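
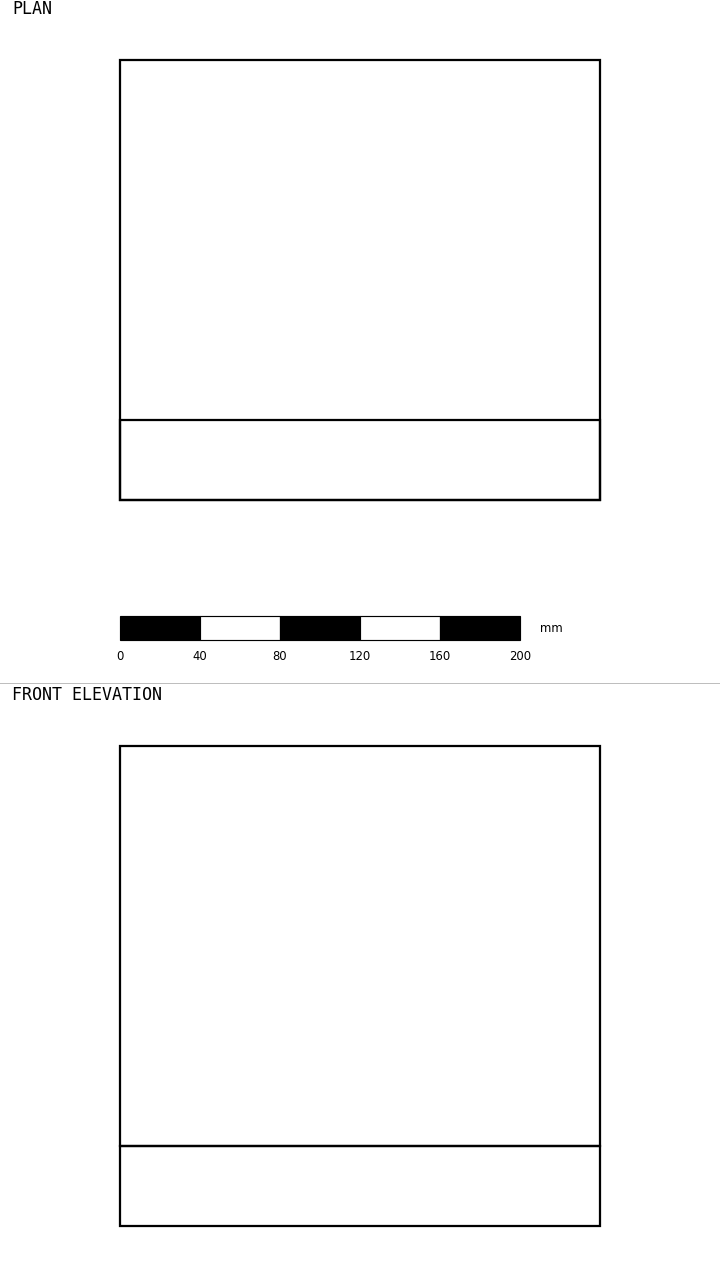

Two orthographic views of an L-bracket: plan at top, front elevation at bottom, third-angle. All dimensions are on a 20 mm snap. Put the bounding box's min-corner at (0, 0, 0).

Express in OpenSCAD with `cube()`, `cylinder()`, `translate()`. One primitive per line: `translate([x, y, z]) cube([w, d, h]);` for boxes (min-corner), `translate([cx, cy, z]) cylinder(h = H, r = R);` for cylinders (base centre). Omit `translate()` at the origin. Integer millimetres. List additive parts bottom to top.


cube([240, 220, 40]);
translate([0, 0, 40]) cube([240, 40, 200]);


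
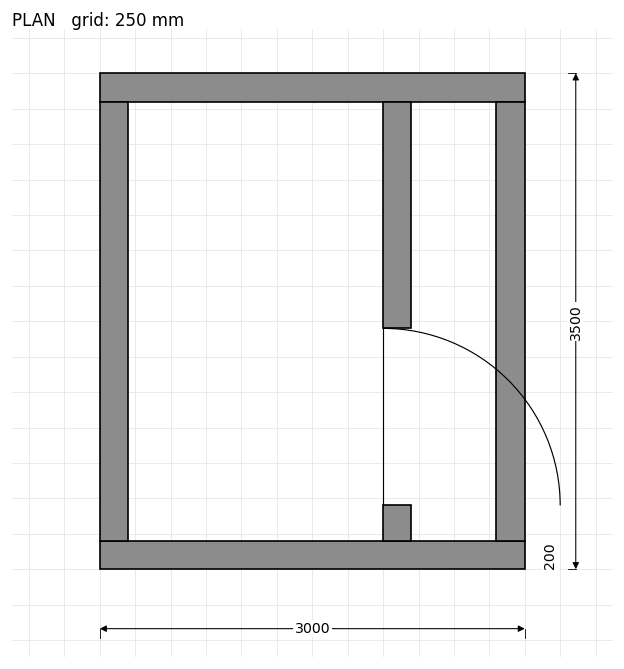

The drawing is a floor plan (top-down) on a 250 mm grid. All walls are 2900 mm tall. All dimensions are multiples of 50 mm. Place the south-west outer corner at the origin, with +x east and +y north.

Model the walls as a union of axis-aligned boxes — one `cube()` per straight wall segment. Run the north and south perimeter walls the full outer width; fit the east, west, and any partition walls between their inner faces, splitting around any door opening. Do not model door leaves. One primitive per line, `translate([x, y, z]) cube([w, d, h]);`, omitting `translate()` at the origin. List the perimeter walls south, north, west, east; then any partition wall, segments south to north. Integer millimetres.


cube([3000, 200, 2900]);
translate([0, 3300, 0]) cube([3000, 200, 2900]);
translate([0, 200, 0]) cube([200, 3100, 2900]);
translate([2800, 200, 0]) cube([200, 3100, 2900]);
translate([2000, 200, 0]) cube([200, 250, 2900]);
translate([2000, 1700, 0]) cube([200, 1600, 2900]);


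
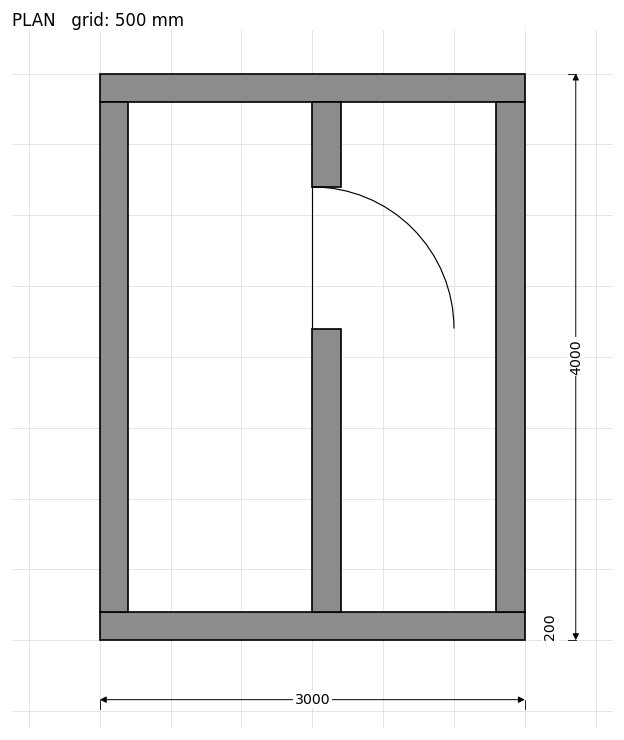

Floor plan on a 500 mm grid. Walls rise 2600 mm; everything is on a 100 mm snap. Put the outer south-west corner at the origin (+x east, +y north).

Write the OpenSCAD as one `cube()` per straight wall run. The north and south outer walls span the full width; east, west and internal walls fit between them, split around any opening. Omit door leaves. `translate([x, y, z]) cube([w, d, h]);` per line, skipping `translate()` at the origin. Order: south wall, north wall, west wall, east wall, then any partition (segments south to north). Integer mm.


cube([3000, 200, 2600]);
translate([0, 3800, 0]) cube([3000, 200, 2600]);
translate([0, 200, 0]) cube([200, 3600, 2600]);
translate([2800, 200, 0]) cube([200, 3600, 2600]);
translate([1500, 200, 0]) cube([200, 2000, 2600]);
translate([1500, 3200, 0]) cube([200, 600, 2600]);


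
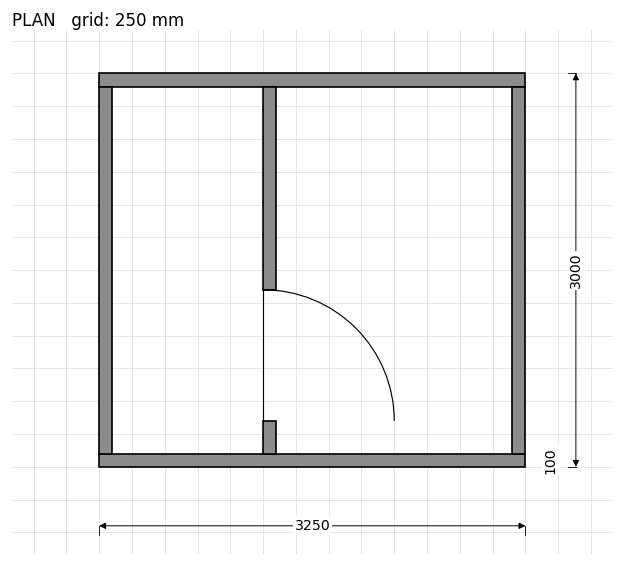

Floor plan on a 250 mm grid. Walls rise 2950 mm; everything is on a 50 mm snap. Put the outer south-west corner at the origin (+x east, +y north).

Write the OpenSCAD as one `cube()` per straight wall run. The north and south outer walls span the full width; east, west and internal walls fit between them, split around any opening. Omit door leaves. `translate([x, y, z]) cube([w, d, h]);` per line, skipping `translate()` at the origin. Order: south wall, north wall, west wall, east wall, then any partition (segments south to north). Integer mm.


cube([3250, 100, 2950]);
translate([0, 2900, 0]) cube([3250, 100, 2950]);
translate([0, 100, 0]) cube([100, 2800, 2950]);
translate([3150, 100, 0]) cube([100, 2800, 2950]);
translate([1250, 100, 0]) cube([100, 250, 2950]);
translate([1250, 1350, 0]) cube([100, 1550, 2950]);


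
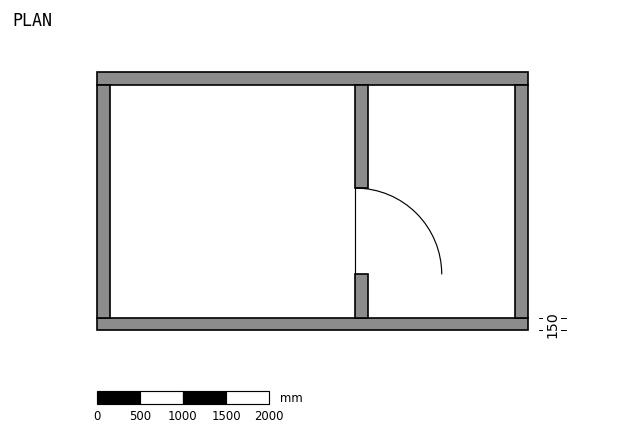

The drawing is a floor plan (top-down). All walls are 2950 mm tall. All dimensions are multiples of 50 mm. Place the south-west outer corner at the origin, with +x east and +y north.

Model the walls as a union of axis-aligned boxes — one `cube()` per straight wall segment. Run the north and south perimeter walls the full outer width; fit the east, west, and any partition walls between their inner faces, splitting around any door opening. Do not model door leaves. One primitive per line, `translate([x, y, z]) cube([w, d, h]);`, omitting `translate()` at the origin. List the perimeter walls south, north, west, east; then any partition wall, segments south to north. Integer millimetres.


cube([5000, 150, 2950]);
translate([0, 2850, 0]) cube([5000, 150, 2950]);
translate([0, 150, 0]) cube([150, 2700, 2950]);
translate([4850, 150, 0]) cube([150, 2700, 2950]);
translate([3000, 150, 0]) cube([150, 500, 2950]);
translate([3000, 1650, 0]) cube([150, 1200, 2950]);


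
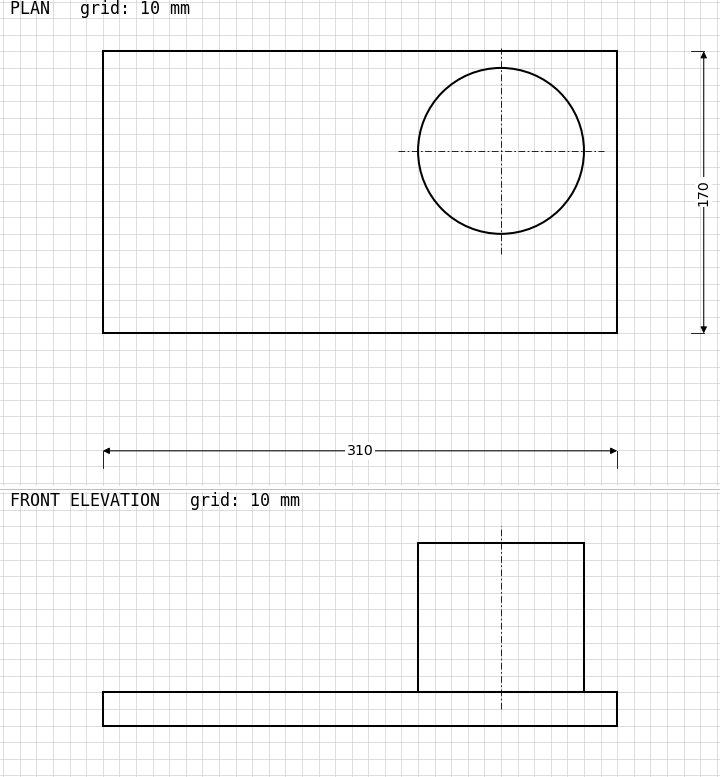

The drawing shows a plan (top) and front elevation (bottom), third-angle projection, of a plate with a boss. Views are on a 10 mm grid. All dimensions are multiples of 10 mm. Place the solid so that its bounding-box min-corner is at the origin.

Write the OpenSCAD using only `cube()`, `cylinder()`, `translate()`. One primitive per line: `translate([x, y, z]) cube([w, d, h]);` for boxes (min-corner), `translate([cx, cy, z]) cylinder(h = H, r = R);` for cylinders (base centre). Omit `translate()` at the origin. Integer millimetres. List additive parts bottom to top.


cube([310, 170, 20]);
translate([240, 110, 20]) cylinder(h = 90, r = 50);


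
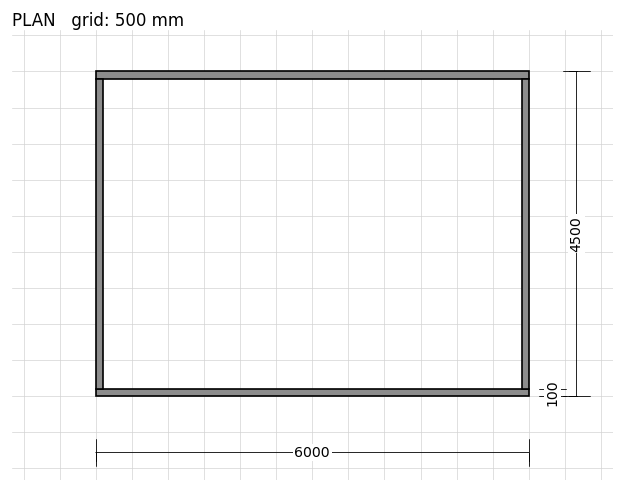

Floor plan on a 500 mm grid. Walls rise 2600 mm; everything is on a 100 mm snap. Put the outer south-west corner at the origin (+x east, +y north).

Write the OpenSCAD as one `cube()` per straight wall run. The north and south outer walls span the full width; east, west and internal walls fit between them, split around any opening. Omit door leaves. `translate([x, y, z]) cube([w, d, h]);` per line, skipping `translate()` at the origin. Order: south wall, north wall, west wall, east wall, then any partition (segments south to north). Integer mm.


cube([6000, 100, 2600]);
translate([0, 4400, 0]) cube([6000, 100, 2600]);
translate([0, 100, 0]) cube([100, 4300, 2600]);
translate([5900, 100, 0]) cube([100, 4300, 2600]);


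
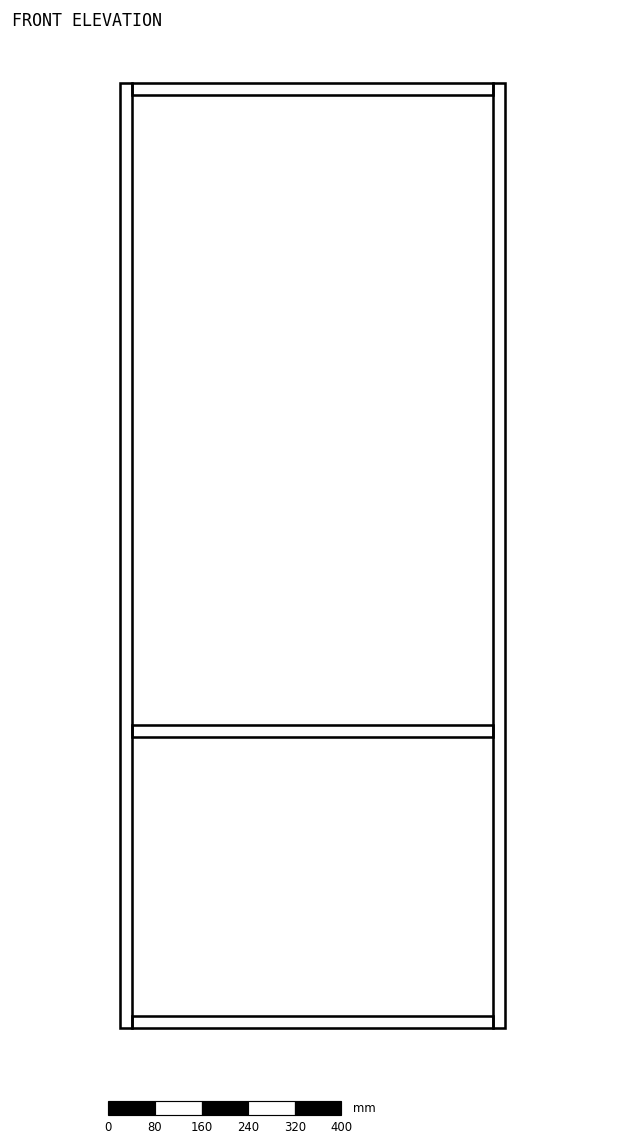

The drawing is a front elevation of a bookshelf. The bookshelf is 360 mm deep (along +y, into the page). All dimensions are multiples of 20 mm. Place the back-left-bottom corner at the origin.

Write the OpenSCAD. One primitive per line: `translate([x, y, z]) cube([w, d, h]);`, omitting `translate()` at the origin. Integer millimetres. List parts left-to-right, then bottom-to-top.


cube([20, 360, 1620]);
translate([20, 0, 0]) cube([620, 360, 20]);
translate([20, 0, 500]) cube([620, 360, 20]);
translate([20, 0, 1600]) cube([620, 360, 20]);
translate([640, 0, 0]) cube([20, 360, 1620]);


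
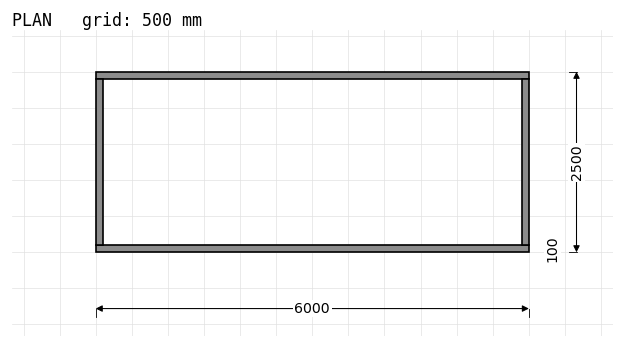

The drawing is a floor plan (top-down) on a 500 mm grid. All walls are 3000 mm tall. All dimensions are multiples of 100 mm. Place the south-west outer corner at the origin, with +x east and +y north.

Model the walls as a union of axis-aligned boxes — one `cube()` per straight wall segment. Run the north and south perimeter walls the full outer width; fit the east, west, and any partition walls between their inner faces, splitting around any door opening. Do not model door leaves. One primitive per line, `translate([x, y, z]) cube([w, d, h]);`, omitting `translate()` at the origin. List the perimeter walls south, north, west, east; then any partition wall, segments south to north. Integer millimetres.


cube([6000, 100, 3000]);
translate([0, 2400, 0]) cube([6000, 100, 3000]);
translate([0, 100, 0]) cube([100, 2300, 3000]);
translate([5900, 100, 0]) cube([100, 2300, 3000]);


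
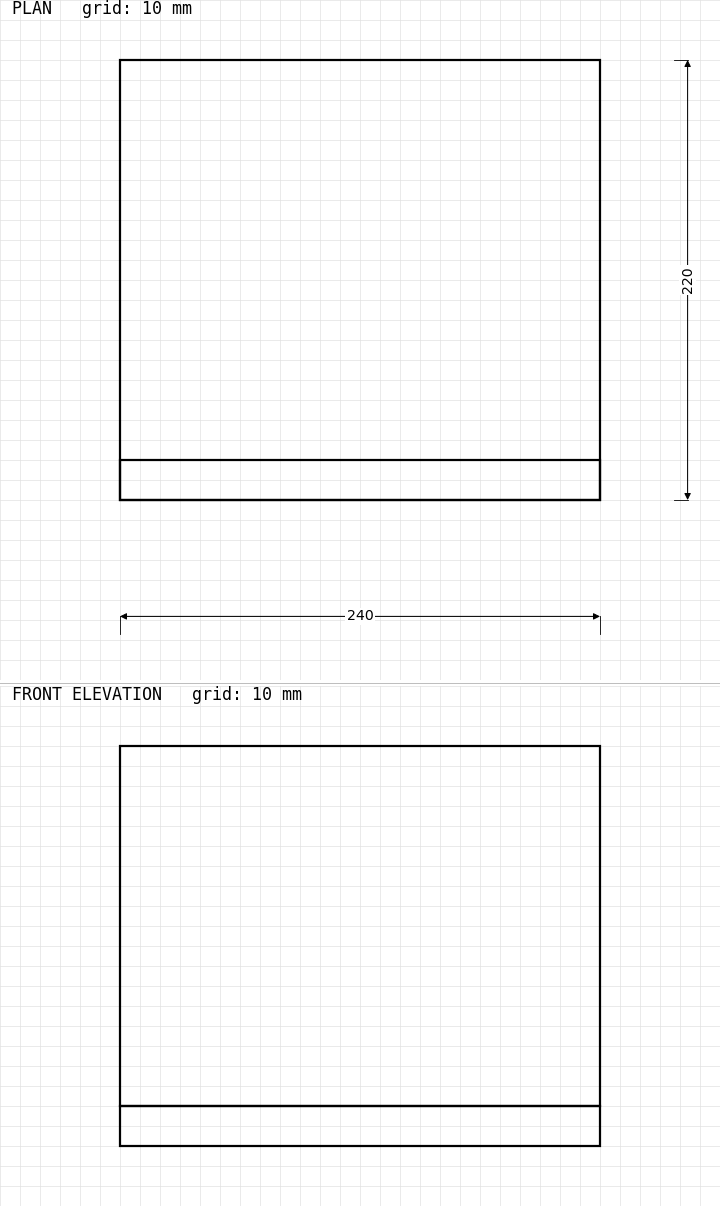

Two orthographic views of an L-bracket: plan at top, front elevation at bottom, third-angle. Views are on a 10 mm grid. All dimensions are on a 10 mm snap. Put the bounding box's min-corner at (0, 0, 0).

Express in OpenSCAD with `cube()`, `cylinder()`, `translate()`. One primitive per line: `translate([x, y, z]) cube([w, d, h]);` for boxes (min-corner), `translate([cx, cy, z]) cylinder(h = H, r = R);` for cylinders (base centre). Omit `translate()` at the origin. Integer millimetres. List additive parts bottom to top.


cube([240, 220, 20]);
translate([0, 0, 20]) cube([240, 20, 180]);


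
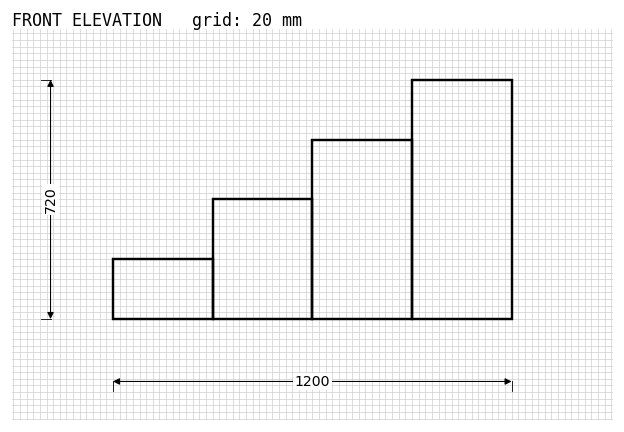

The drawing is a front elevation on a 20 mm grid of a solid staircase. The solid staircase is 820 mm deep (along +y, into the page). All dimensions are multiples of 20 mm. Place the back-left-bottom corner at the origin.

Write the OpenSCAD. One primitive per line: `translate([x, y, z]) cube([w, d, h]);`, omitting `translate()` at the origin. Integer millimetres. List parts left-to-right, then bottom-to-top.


cube([300, 820, 180]);
translate([300, 0, 0]) cube([300, 820, 360]);
translate([600, 0, 0]) cube([300, 820, 540]);
translate([900, 0, 0]) cube([300, 820, 720]);


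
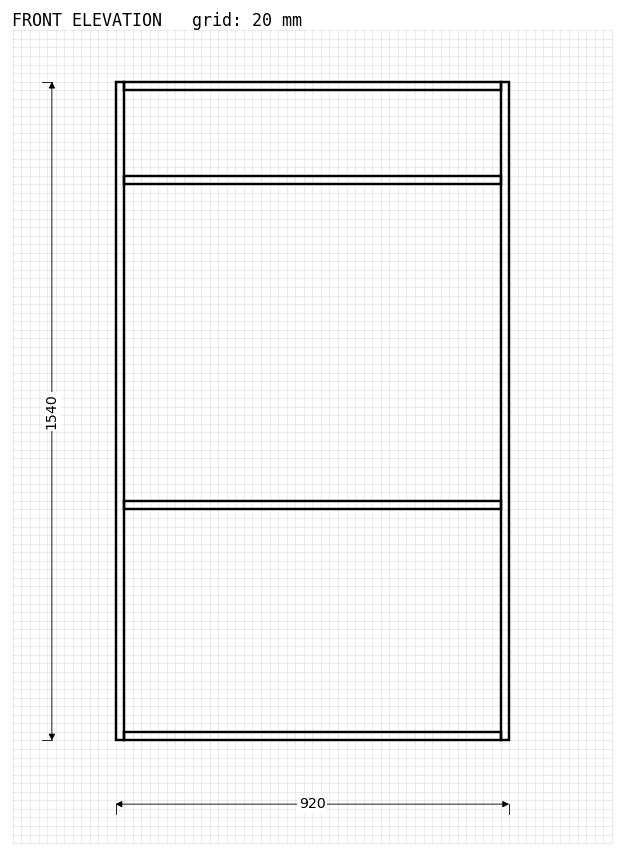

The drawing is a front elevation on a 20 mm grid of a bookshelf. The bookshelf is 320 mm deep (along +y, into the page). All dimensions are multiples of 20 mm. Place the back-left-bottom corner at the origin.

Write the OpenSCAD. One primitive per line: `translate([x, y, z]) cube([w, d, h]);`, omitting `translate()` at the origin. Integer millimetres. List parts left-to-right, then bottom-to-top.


cube([20, 320, 1540]);
translate([20, 0, 0]) cube([880, 320, 20]);
translate([20, 0, 540]) cube([880, 320, 20]);
translate([20, 0, 1300]) cube([880, 320, 20]);
translate([20, 0, 1520]) cube([880, 320, 20]);
translate([900, 0, 0]) cube([20, 320, 1540]);


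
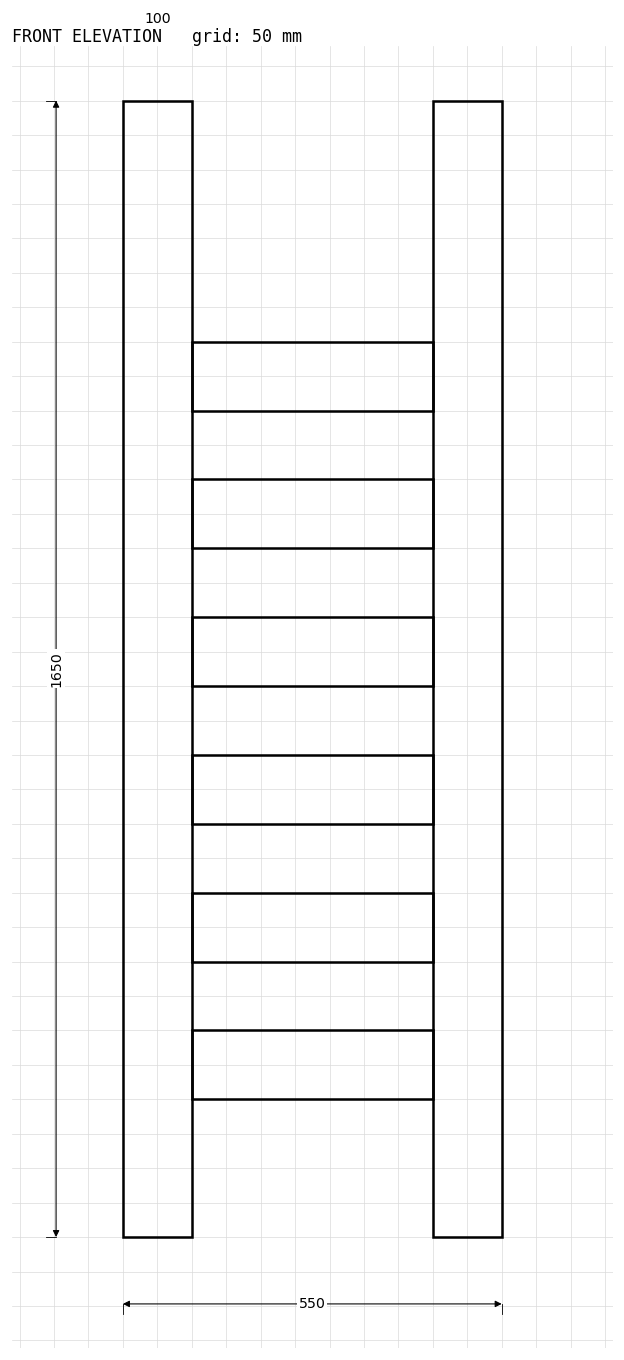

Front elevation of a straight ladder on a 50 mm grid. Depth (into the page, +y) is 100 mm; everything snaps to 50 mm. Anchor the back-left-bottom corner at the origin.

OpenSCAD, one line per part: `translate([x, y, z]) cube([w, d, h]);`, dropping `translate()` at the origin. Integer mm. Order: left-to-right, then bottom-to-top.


cube([100, 100, 1650]);
translate([100, 0, 200]) cube([350, 100, 100]);
translate([100, 0, 400]) cube([350, 100, 100]);
translate([100, 0, 600]) cube([350, 100, 100]);
translate([100, 0, 800]) cube([350, 100, 100]);
translate([100, 0, 1000]) cube([350, 100, 100]);
translate([100, 0, 1200]) cube([350, 100, 100]);
translate([450, 0, 0]) cube([100, 100, 1650]);


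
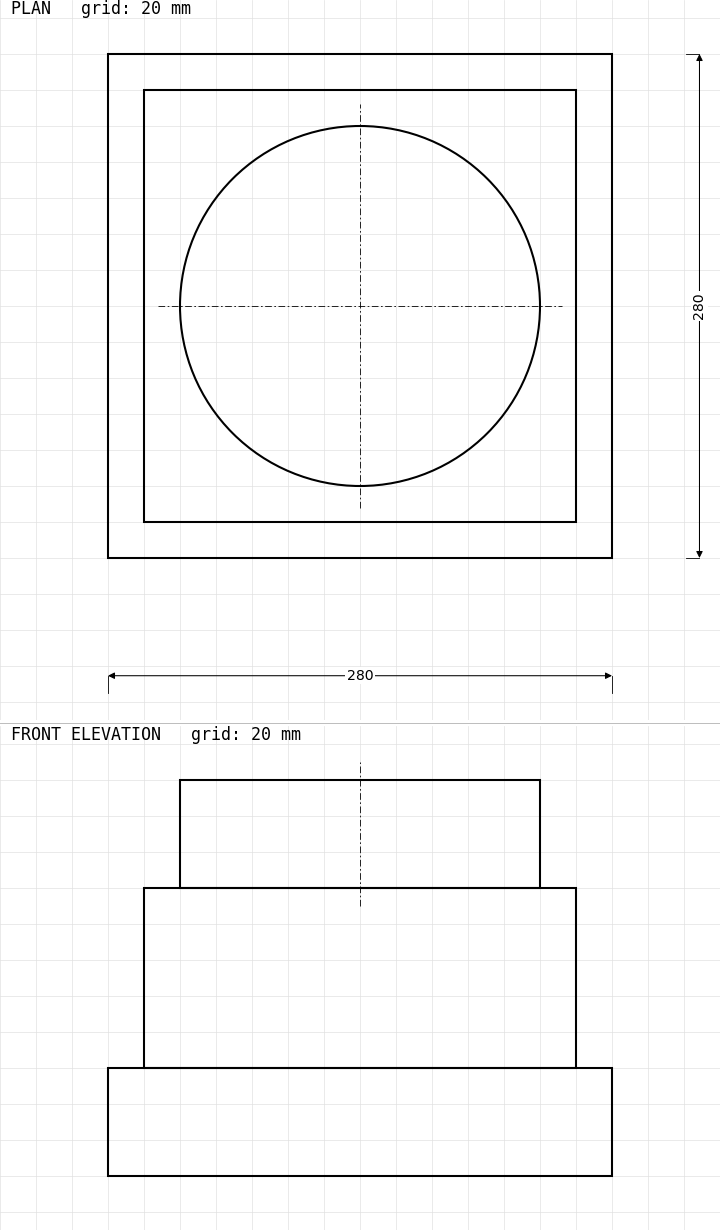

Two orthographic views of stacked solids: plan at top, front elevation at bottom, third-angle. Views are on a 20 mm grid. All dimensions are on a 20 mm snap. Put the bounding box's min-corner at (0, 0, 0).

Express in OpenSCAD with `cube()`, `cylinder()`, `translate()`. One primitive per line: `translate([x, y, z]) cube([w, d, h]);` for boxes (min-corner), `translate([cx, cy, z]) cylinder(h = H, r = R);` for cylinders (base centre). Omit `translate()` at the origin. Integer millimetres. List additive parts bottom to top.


cube([280, 280, 60]);
translate([20, 20, 60]) cube([240, 240, 100]);
translate([140, 140, 160]) cylinder(h = 60, r = 100);


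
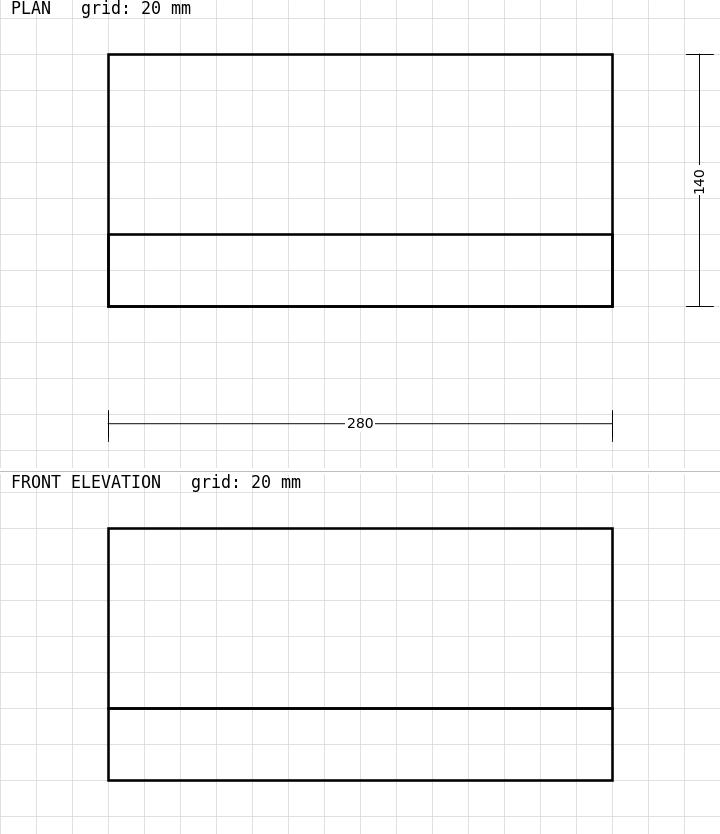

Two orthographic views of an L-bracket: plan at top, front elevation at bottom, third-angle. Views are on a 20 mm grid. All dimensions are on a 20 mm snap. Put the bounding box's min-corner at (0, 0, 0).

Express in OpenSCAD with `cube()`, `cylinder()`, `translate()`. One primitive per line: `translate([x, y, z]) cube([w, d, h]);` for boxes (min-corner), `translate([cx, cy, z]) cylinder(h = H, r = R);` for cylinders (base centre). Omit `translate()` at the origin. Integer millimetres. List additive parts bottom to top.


cube([280, 140, 40]);
translate([0, 0, 40]) cube([280, 40, 100]);


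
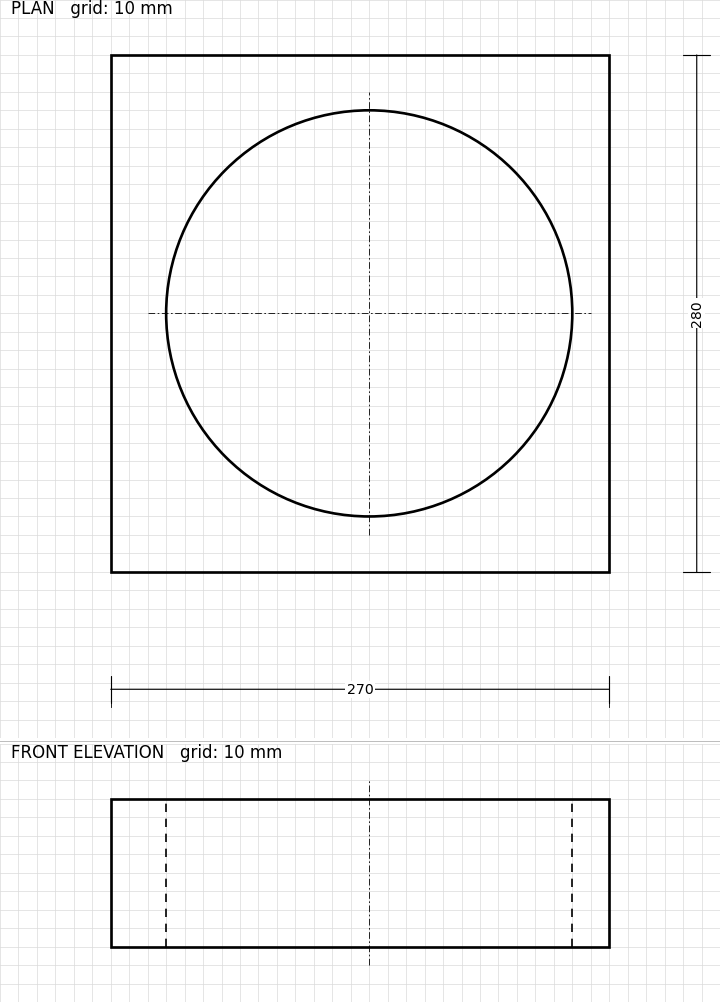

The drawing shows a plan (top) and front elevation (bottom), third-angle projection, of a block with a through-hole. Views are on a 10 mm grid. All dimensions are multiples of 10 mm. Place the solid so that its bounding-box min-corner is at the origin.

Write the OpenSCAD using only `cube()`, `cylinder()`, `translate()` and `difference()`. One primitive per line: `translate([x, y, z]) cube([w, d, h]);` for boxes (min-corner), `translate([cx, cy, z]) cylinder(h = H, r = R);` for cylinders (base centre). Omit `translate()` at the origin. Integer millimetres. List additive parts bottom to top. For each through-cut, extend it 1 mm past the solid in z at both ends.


difference() {
  cube([270, 280, 80]);
  translate([140, 140, -1]) cylinder(h = 82, r = 110);
}


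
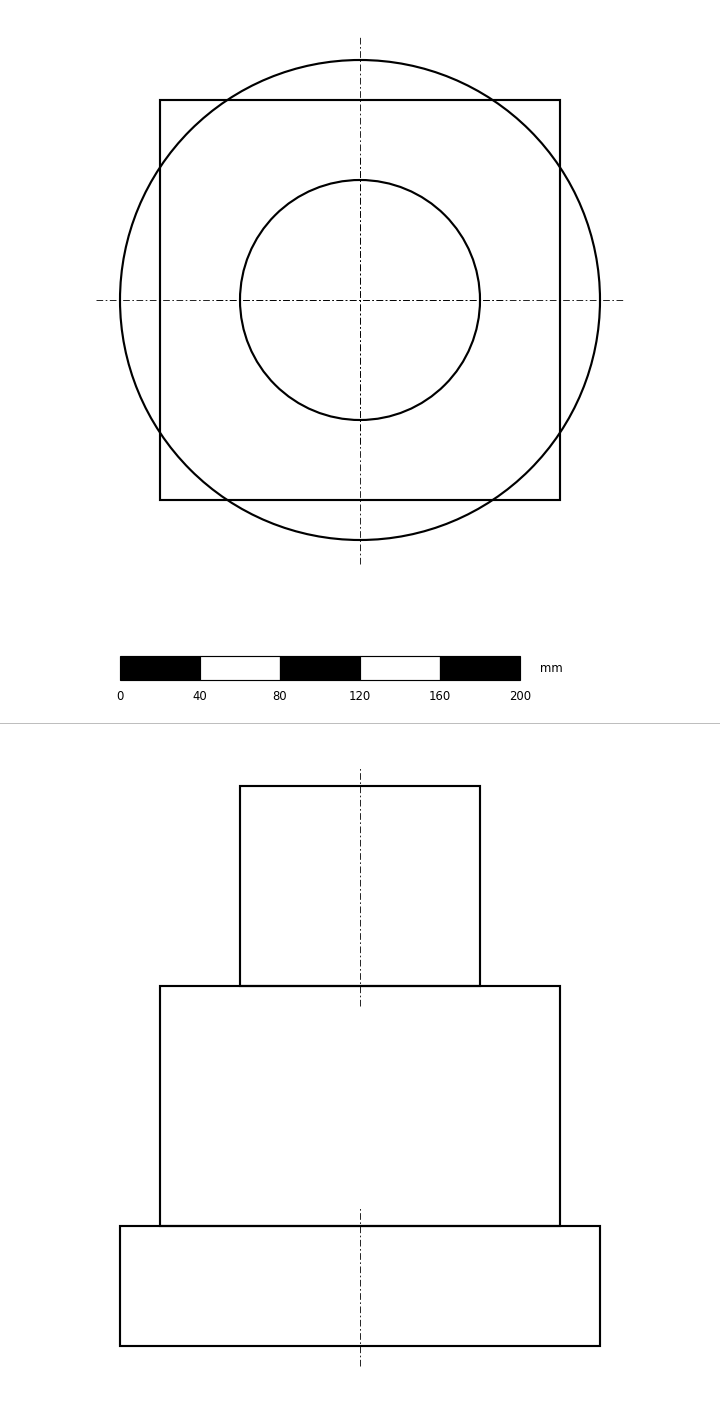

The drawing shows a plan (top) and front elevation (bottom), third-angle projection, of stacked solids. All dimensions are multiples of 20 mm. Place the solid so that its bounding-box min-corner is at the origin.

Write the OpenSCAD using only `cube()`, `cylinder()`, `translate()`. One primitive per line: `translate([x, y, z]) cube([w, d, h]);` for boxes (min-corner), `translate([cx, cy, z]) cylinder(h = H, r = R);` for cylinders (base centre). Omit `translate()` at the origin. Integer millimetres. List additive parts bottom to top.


translate([120, 120, 0]) cylinder(h = 60, r = 120);
translate([20, 20, 60]) cube([200, 200, 120]);
translate([120, 120, 180]) cylinder(h = 100, r = 60);


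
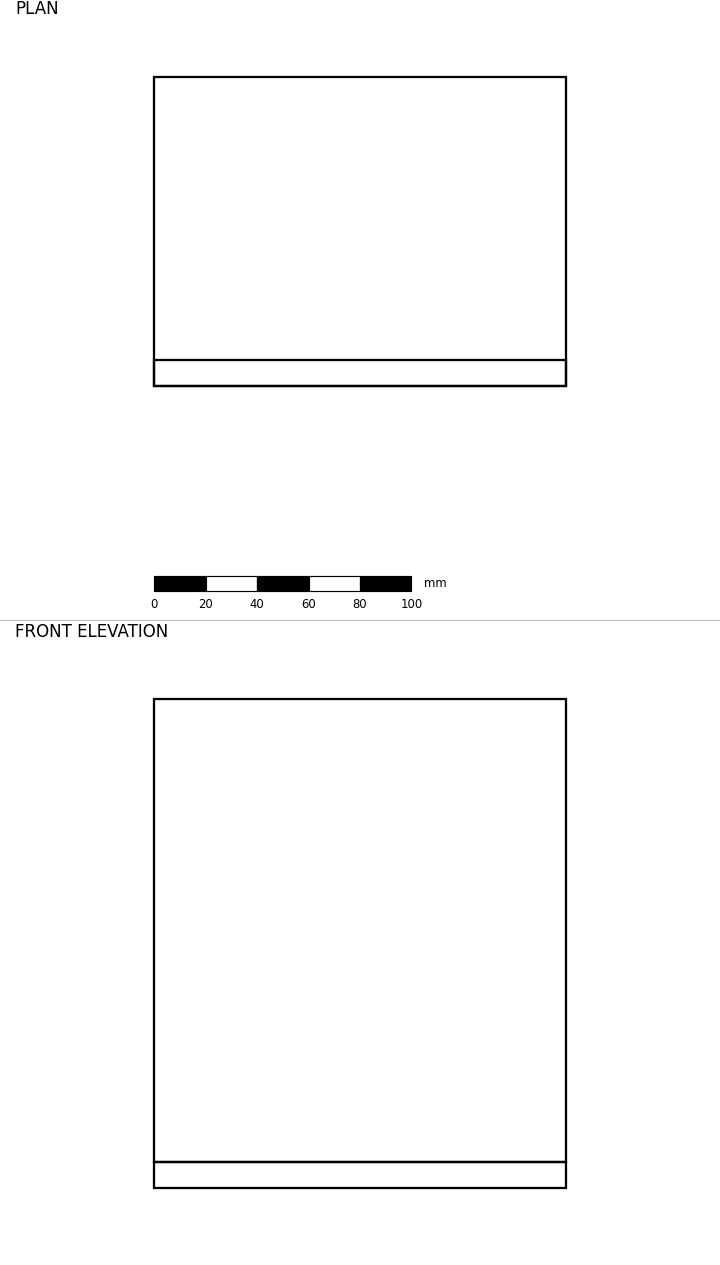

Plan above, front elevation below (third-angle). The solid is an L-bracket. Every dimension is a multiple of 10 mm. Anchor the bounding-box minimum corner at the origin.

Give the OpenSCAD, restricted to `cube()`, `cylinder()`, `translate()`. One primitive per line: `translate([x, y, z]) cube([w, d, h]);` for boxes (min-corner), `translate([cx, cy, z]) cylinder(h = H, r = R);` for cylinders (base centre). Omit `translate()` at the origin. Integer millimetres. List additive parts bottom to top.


cube([160, 120, 10]);
translate([0, 0, 10]) cube([160, 10, 180]);


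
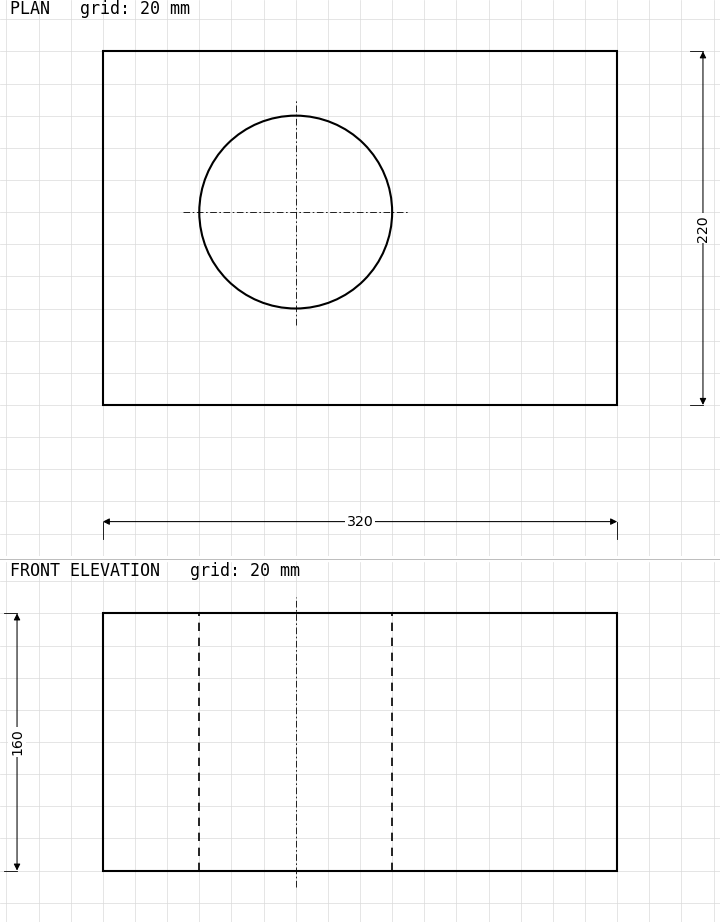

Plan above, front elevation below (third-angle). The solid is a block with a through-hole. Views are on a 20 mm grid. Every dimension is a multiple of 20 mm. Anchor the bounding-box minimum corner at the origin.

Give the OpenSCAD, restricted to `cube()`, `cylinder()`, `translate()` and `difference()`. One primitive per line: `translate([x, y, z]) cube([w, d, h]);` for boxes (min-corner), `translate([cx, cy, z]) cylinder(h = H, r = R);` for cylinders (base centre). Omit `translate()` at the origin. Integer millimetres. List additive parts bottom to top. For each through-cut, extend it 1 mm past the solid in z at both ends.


difference() {
  cube([320, 220, 160]);
  translate([120, 120, -1]) cylinder(h = 162, r = 60);
}


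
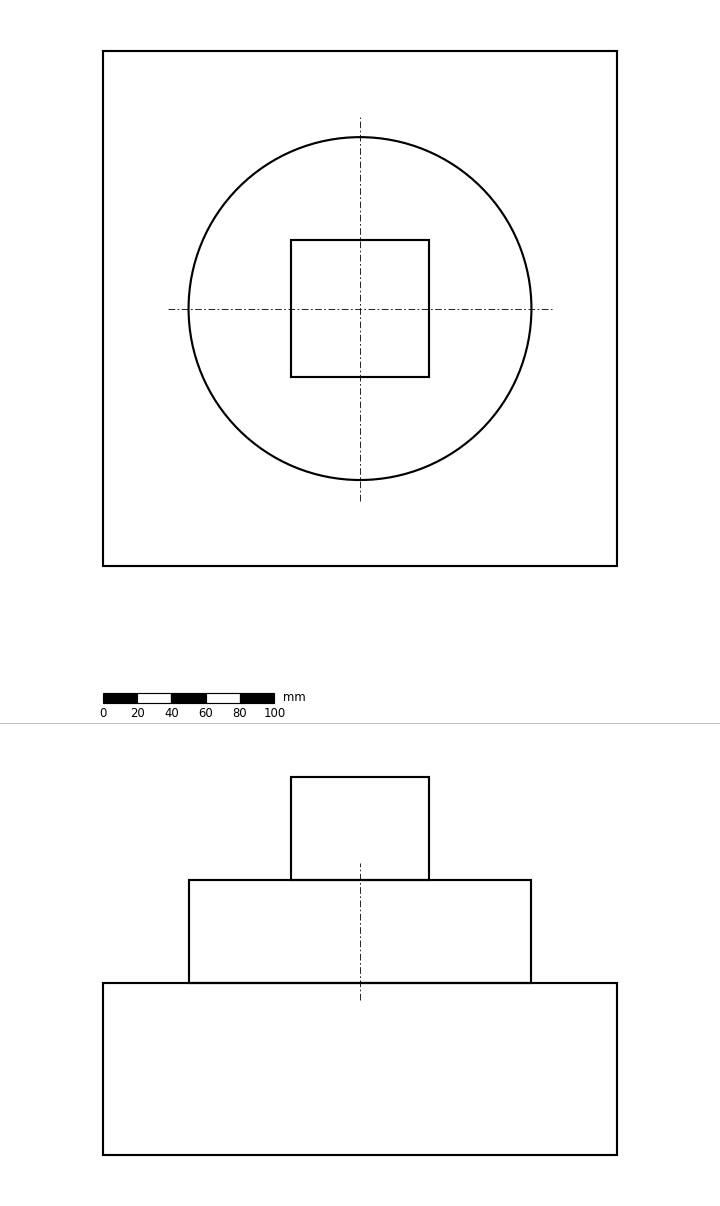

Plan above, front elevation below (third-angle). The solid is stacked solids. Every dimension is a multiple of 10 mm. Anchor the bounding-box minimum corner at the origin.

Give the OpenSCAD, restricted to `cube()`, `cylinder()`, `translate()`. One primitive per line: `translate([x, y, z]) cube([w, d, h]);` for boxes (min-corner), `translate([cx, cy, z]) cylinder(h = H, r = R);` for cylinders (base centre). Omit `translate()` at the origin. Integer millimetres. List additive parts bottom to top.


cube([300, 300, 100]);
translate([150, 150, 100]) cylinder(h = 60, r = 100);
translate([110, 110, 160]) cube([80, 80, 60]);


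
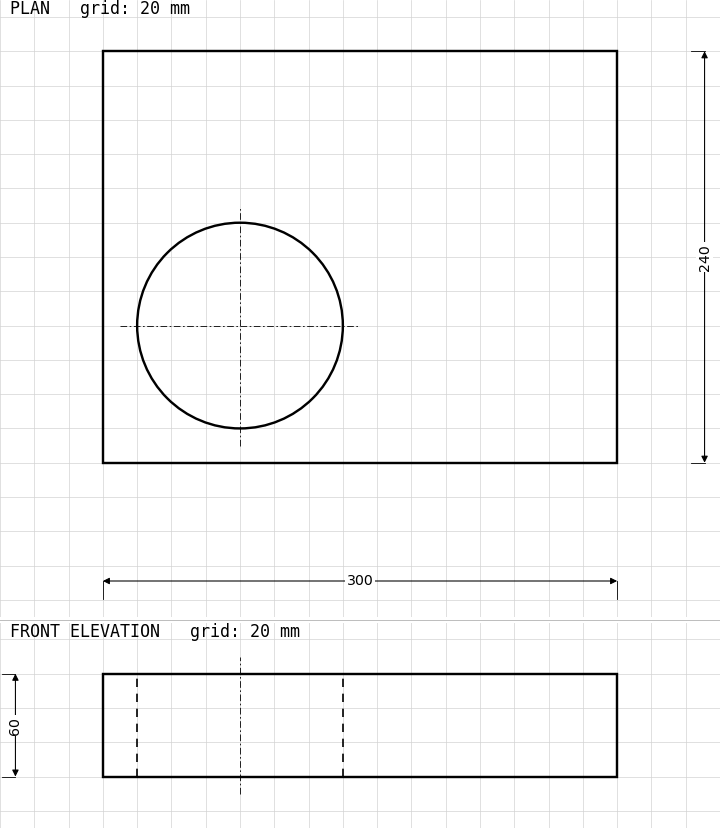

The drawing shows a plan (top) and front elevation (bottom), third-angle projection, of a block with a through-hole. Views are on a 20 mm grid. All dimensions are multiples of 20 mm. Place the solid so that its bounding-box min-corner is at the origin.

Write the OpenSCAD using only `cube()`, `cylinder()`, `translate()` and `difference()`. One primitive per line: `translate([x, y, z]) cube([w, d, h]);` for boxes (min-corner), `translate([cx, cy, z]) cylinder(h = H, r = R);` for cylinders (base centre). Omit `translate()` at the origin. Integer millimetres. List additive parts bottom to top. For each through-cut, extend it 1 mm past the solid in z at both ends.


difference() {
  cube([300, 240, 60]);
  translate([80, 80, -1]) cylinder(h = 62, r = 60);
}


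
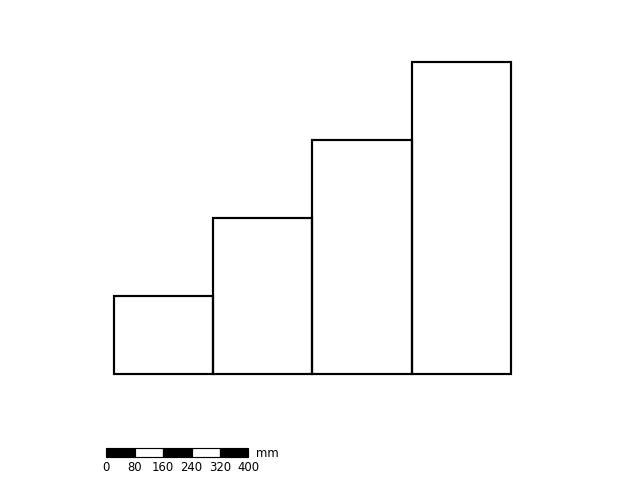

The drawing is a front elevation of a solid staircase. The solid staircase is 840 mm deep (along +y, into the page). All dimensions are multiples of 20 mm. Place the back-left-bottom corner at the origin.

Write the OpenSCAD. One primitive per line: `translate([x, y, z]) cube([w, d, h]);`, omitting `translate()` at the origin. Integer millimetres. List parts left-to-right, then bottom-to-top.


cube([280, 840, 220]);
translate([280, 0, 0]) cube([280, 840, 440]);
translate([560, 0, 0]) cube([280, 840, 660]);
translate([840, 0, 0]) cube([280, 840, 880]);


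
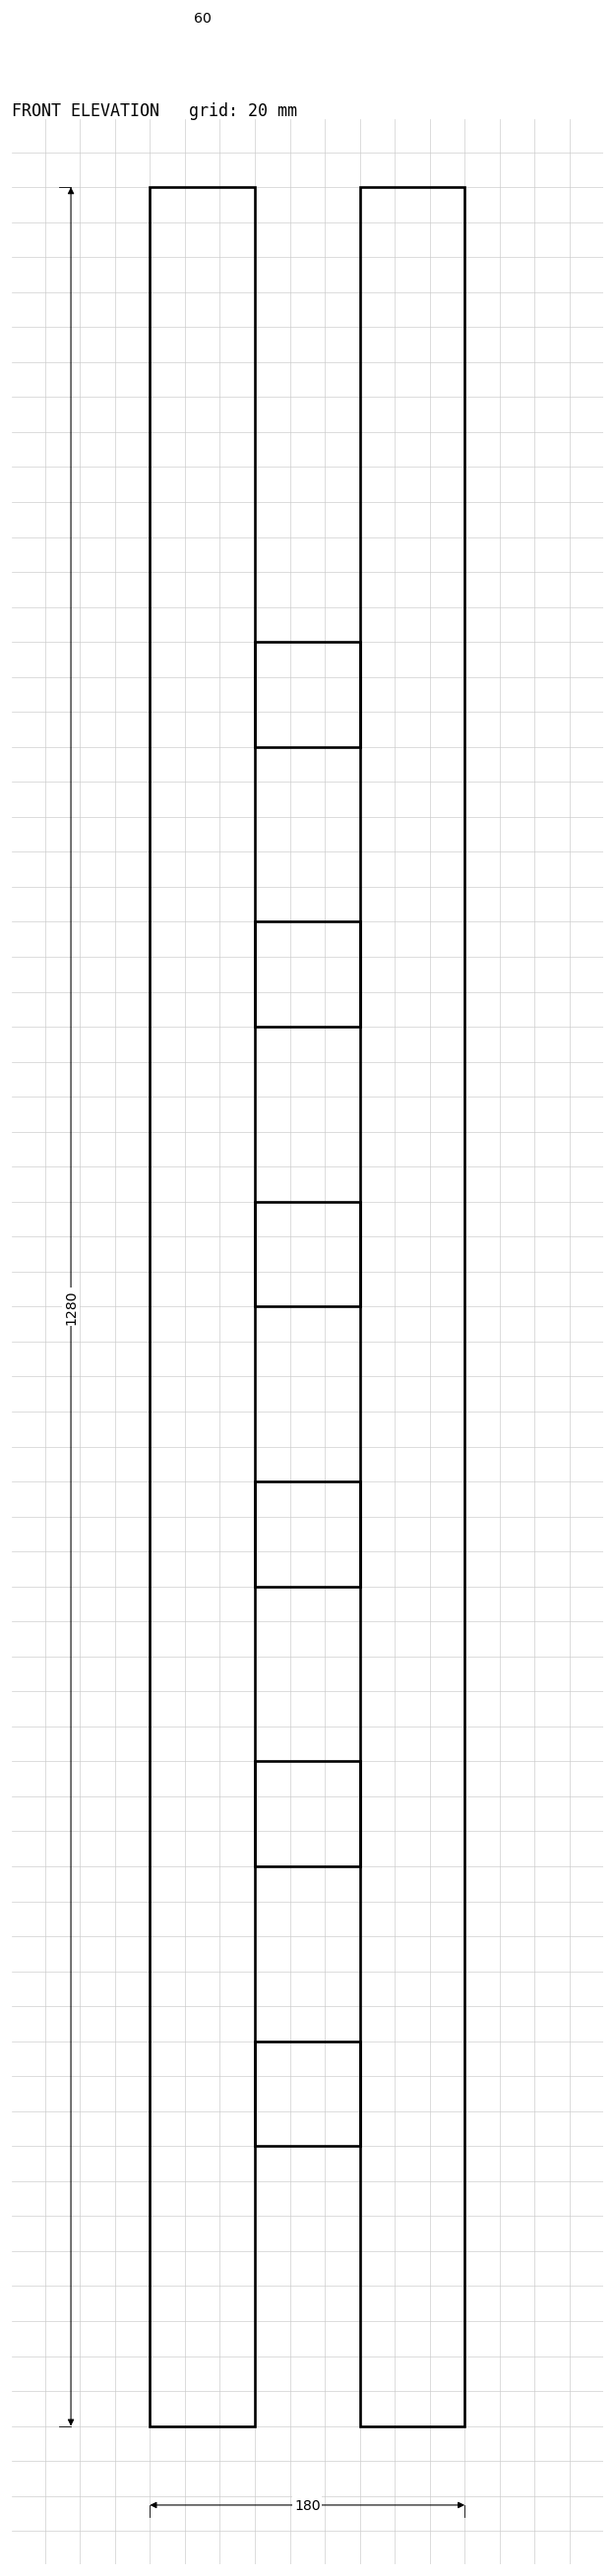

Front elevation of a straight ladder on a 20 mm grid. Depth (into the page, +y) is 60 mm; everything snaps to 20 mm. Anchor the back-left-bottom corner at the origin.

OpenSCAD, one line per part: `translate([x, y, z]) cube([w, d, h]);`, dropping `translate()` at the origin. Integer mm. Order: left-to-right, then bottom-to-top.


cube([60, 60, 1280]);
translate([60, 0, 160]) cube([60, 60, 60]);
translate([60, 0, 320]) cube([60, 60, 60]);
translate([60, 0, 480]) cube([60, 60, 60]);
translate([60, 0, 640]) cube([60, 60, 60]);
translate([60, 0, 800]) cube([60, 60, 60]);
translate([60, 0, 960]) cube([60, 60, 60]);
translate([120, 0, 0]) cube([60, 60, 1280]);


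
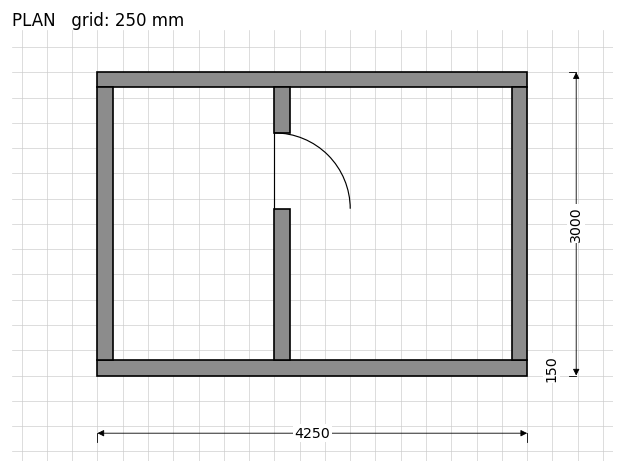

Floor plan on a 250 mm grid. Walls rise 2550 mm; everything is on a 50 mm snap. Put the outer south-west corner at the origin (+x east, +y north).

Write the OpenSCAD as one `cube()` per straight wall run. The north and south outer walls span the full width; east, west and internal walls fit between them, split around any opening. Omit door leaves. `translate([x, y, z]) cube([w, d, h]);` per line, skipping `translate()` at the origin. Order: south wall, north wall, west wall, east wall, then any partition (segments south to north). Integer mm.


cube([4250, 150, 2550]);
translate([0, 2850, 0]) cube([4250, 150, 2550]);
translate([0, 150, 0]) cube([150, 2700, 2550]);
translate([4100, 150, 0]) cube([150, 2700, 2550]);
translate([1750, 150, 0]) cube([150, 1500, 2550]);
translate([1750, 2400, 0]) cube([150, 450, 2550]);


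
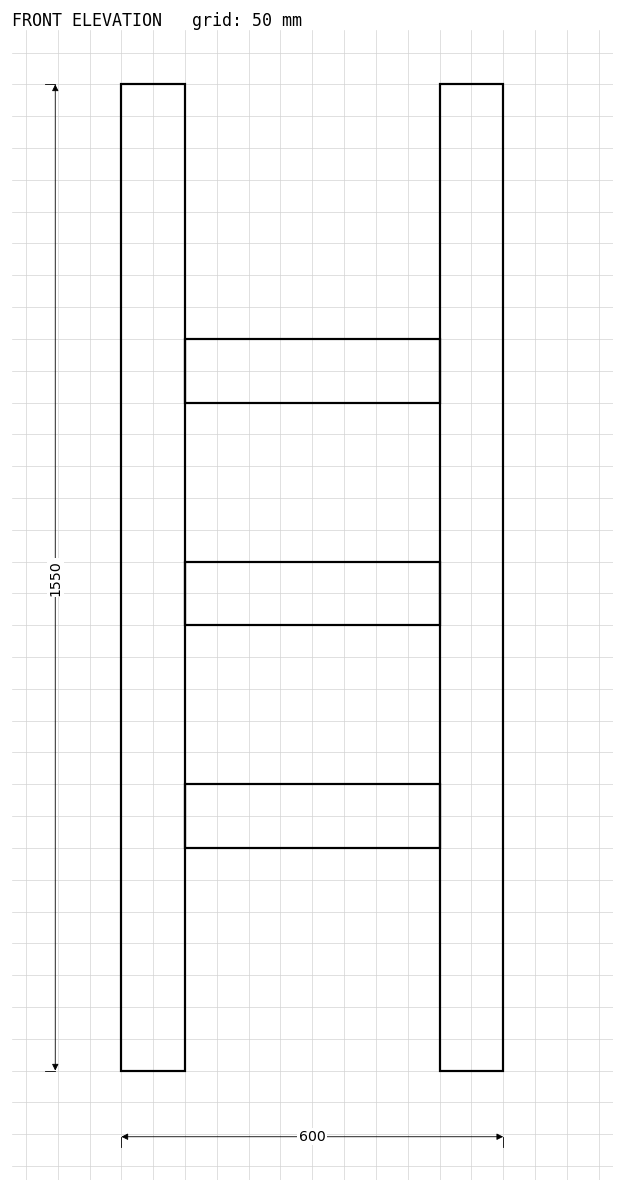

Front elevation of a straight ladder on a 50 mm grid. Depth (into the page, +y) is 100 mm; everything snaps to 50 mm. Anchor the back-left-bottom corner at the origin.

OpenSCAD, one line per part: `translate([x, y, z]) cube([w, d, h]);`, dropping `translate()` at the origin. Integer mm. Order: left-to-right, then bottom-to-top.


cube([100, 100, 1550]);
translate([100, 0, 350]) cube([400, 100, 100]);
translate([100, 0, 700]) cube([400, 100, 100]);
translate([100, 0, 1050]) cube([400, 100, 100]);
translate([500, 0, 0]) cube([100, 100, 1550]);


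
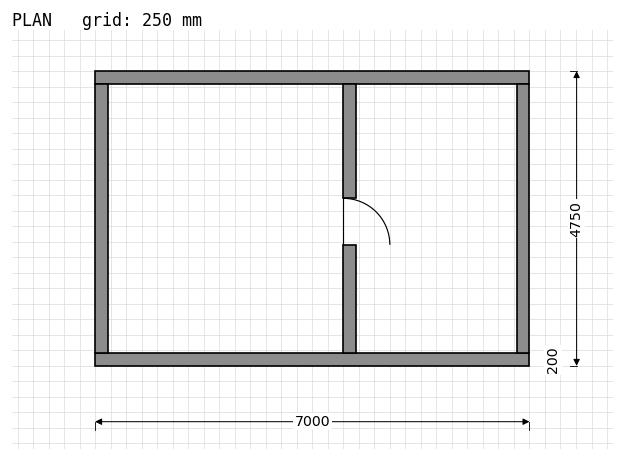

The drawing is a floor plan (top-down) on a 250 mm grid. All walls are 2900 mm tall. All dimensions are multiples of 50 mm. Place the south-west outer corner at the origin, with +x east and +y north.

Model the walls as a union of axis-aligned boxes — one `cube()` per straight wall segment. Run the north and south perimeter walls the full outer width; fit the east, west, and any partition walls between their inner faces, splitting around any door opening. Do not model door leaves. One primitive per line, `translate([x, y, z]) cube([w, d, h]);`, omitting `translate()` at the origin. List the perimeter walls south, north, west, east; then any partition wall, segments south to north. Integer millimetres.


cube([7000, 200, 2900]);
translate([0, 4550, 0]) cube([7000, 200, 2900]);
translate([0, 200, 0]) cube([200, 4350, 2900]);
translate([6800, 200, 0]) cube([200, 4350, 2900]);
translate([4000, 200, 0]) cube([200, 1750, 2900]);
translate([4000, 2700, 0]) cube([200, 1850, 2900]);


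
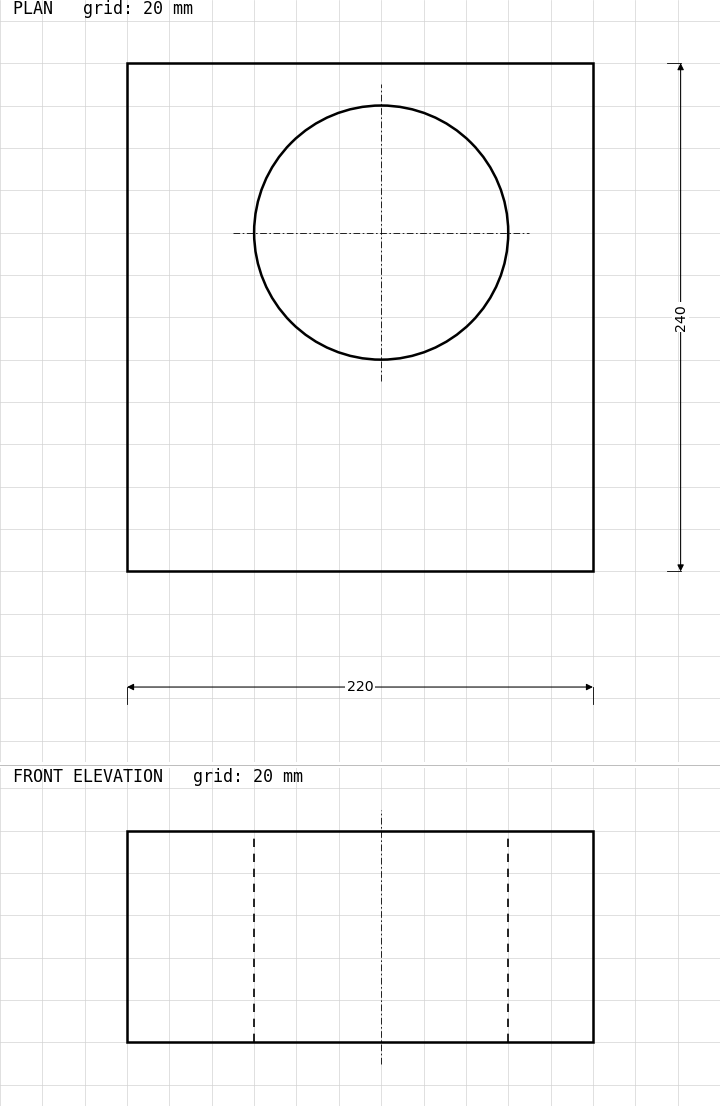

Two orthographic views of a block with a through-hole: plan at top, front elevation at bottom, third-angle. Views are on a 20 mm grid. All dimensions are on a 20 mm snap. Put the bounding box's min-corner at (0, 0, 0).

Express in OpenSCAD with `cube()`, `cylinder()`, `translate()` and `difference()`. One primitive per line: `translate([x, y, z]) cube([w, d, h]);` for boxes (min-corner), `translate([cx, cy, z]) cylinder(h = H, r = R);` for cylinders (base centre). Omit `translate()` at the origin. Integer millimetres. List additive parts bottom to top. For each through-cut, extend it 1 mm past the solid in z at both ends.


difference() {
  cube([220, 240, 100]);
  translate([120, 160, -1]) cylinder(h = 102, r = 60);
}


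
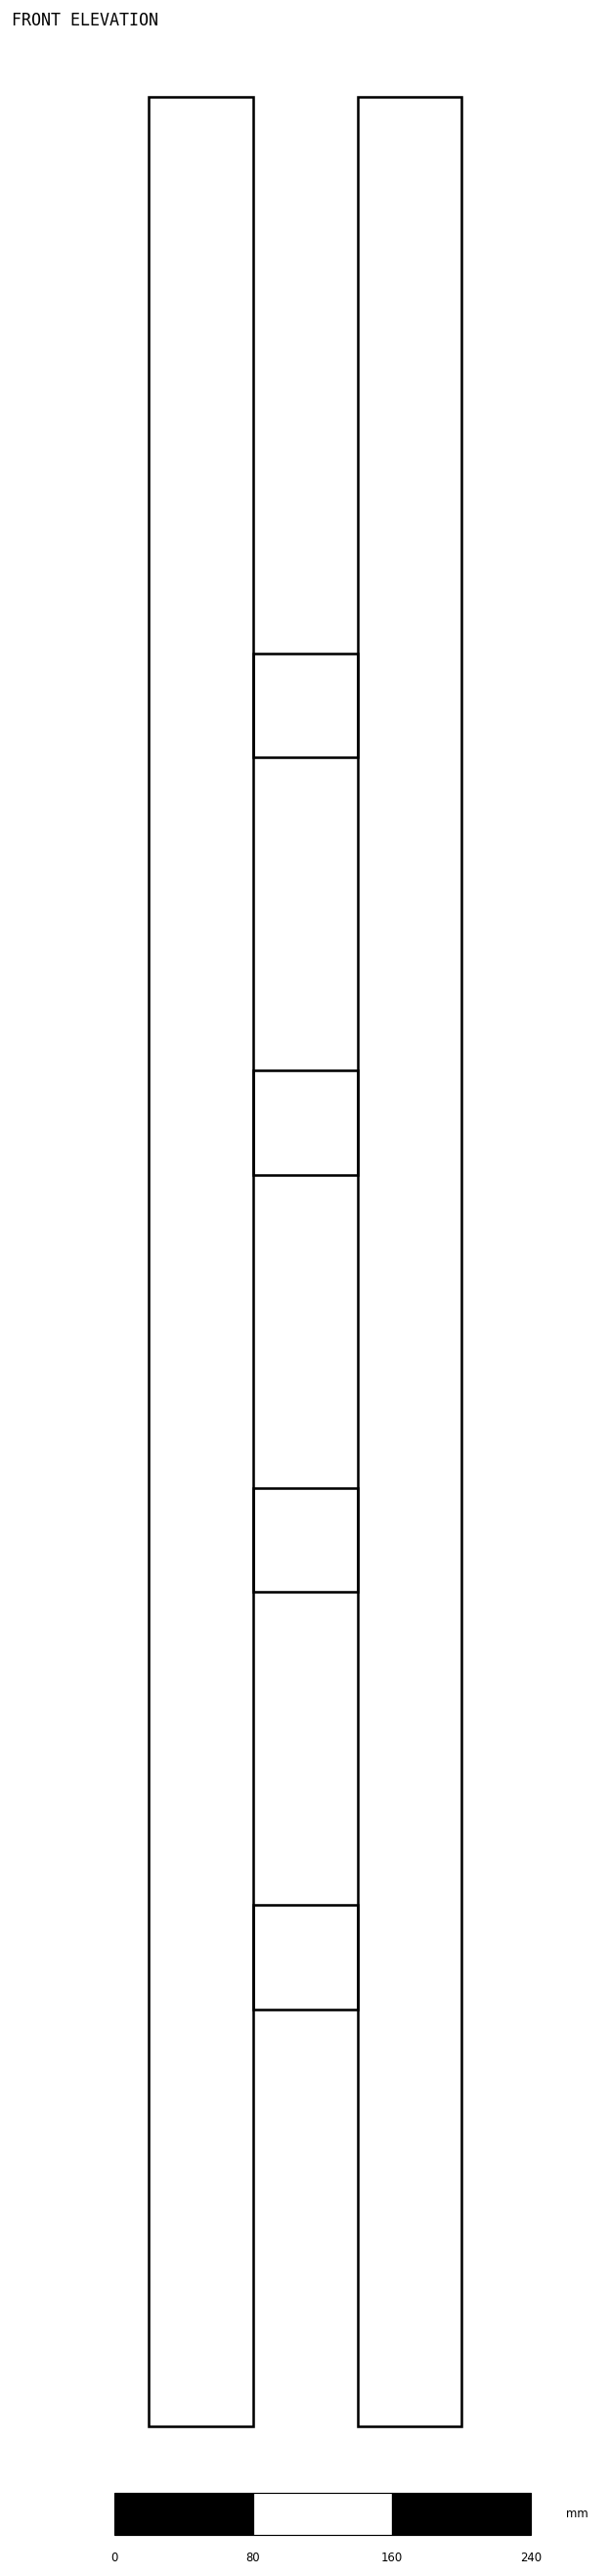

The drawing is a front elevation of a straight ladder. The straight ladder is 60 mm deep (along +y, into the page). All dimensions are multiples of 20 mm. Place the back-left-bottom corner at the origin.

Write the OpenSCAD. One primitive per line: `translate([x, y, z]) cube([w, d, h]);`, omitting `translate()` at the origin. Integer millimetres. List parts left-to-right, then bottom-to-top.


cube([60, 60, 1340]);
translate([60, 0, 240]) cube([60, 60, 60]);
translate([60, 0, 480]) cube([60, 60, 60]);
translate([60, 0, 720]) cube([60, 60, 60]);
translate([60, 0, 960]) cube([60, 60, 60]);
translate([120, 0, 0]) cube([60, 60, 1340]);


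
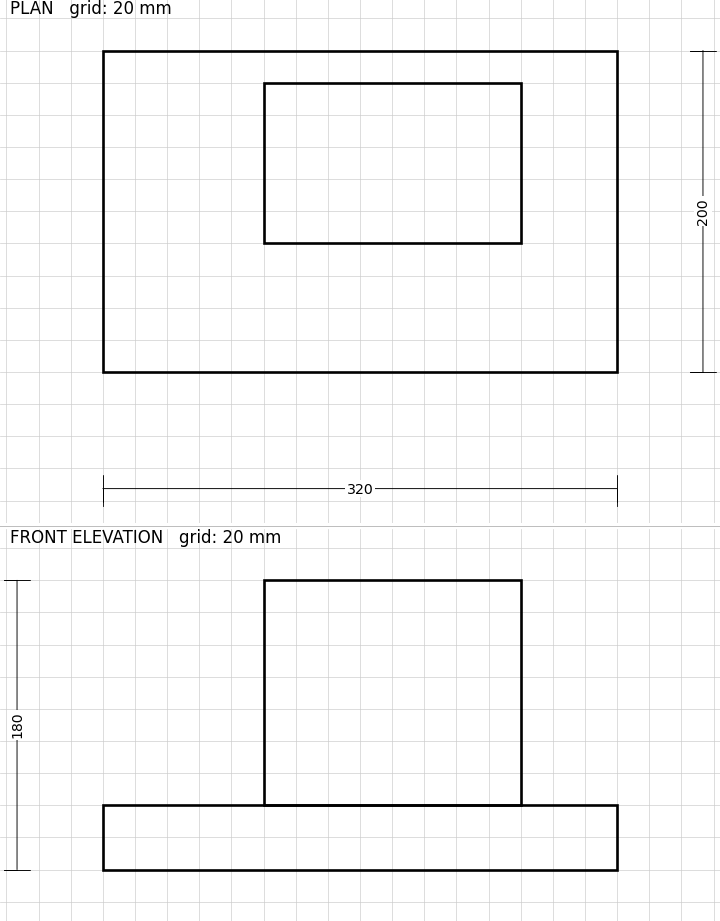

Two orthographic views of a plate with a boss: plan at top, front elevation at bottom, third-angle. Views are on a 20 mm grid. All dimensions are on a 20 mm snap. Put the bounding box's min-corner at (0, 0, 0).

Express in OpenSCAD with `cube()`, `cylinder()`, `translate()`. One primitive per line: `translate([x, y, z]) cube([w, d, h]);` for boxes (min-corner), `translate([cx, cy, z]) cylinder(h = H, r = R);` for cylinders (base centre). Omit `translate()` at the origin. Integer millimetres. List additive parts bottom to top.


cube([320, 200, 40]);
translate([100, 80, 40]) cube([160, 100, 140]);


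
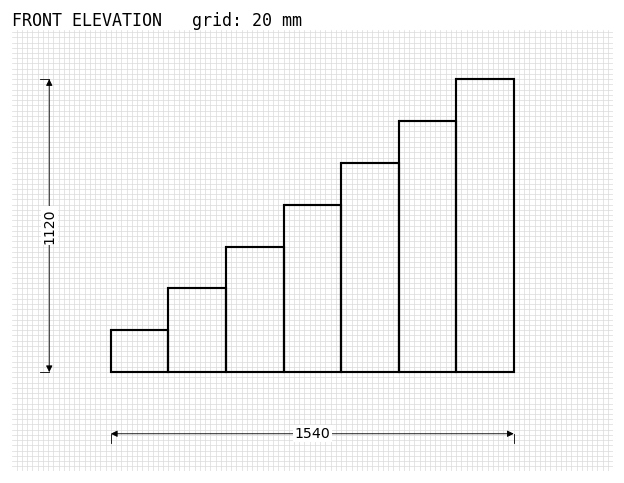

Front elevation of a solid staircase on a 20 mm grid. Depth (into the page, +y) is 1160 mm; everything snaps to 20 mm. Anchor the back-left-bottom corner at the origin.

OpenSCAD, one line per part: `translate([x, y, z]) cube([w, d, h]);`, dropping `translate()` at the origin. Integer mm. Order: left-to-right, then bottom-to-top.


cube([220, 1160, 160]);
translate([220, 0, 0]) cube([220, 1160, 320]);
translate([440, 0, 0]) cube([220, 1160, 480]);
translate([660, 0, 0]) cube([220, 1160, 640]);
translate([880, 0, 0]) cube([220, 1160, 800]);
translate([1100, 0, 0]) cube([220, 1160, 960]);
translate([1320, 0, 0]) cube([220, 1160, 1120]);


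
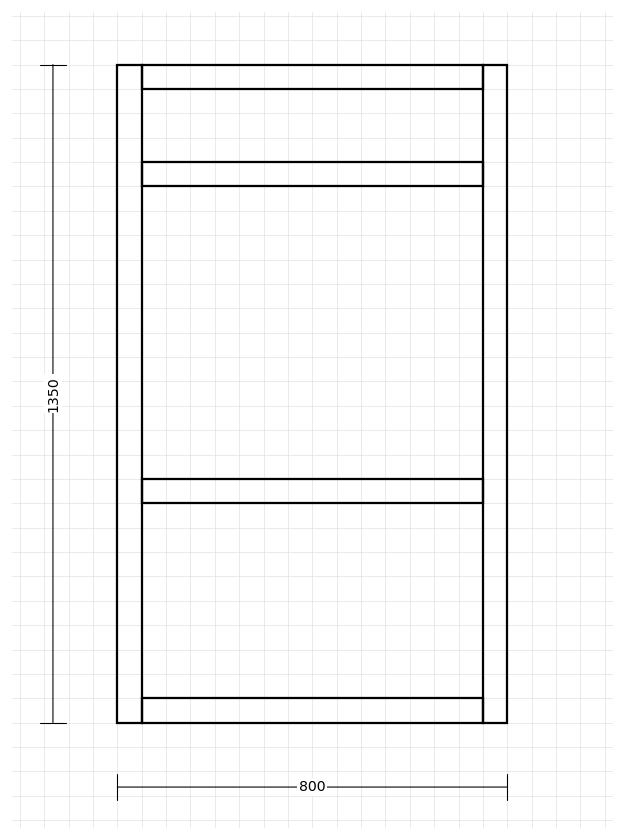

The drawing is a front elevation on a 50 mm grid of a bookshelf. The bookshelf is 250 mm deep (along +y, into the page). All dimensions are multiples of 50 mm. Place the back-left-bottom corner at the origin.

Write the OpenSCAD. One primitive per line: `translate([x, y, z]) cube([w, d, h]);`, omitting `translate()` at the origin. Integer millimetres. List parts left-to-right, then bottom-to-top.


cube([50, 250, 1350]);
translate([50, 0, 0]) cube([700, 250, 50]);
translate([50, 0, 450]) cube([700, 250, 50]);
translate([50, 0, 1100]) cube([700, 250, 50]);
translate([50, 0, 1300]) cube([700, 250, 50]);
translate([750, 0, 0]) cube([50, 250, 1350]);


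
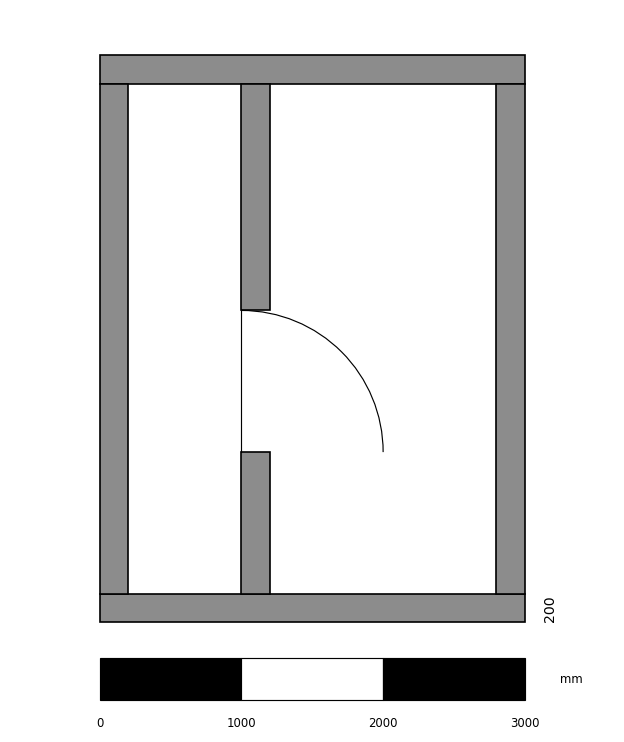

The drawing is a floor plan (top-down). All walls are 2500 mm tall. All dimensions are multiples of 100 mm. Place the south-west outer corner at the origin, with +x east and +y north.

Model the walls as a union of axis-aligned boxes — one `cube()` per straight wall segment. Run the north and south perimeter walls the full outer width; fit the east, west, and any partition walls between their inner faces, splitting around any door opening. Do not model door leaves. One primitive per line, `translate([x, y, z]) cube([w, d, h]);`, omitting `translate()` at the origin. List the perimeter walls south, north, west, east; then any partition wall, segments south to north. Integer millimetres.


cube([3000, 200, 2500]);
translate([0, 3800, 0]) cube([3000, 200, 2500]);
translate([0, 200, 0]) cube([200, 3600, 2500]);
translate([2800, 200, 0]) cube([200, 3600, 2500]);
translate([1000, 200, 0]) cube([200, 1000, 2500]);
translate([1000, 2200, 0]) cube([200, 1600, 2500]);


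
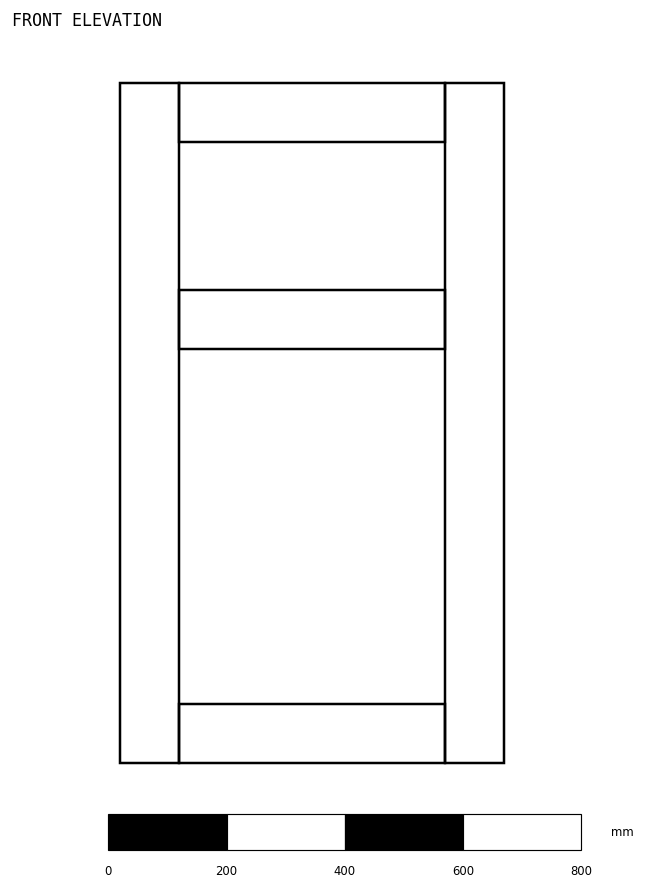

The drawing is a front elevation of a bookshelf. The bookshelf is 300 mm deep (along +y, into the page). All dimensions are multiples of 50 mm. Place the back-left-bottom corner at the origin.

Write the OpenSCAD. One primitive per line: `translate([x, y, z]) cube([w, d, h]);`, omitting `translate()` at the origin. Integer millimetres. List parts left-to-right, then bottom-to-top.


cube([100, 300, 1150]);
translate([100, 0, 0]) cube([450, 300, 100]);
translate([100, 0, 700]) cube([450, 300, 100]);
translate([100, 0, 1050]) cube([450, 300, 100]);
translate([550, 0, 0]) cube([100, 300, 1150]);


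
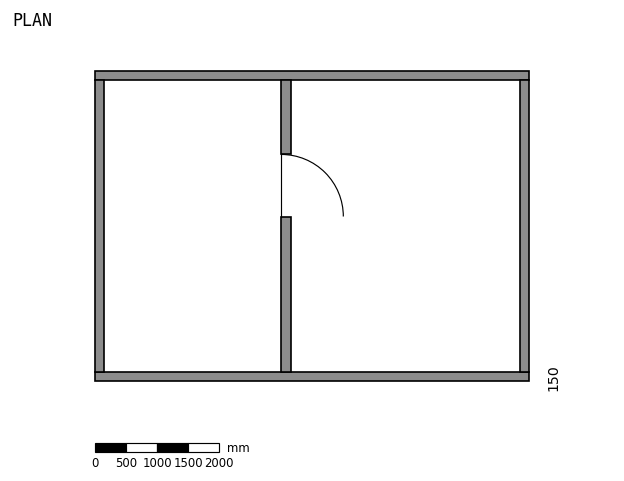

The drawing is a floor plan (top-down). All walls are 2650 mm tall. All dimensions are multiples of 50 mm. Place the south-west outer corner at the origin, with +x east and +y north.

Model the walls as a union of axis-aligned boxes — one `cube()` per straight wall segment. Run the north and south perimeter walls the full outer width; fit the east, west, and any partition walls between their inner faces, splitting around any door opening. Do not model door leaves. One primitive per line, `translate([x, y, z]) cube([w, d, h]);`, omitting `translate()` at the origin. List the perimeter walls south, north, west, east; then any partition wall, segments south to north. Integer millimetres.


cube([7000, 150, 2650]);
translate([0, 4850, 0]) cube([7000, 150, 2650]);
translate([0, 150, 0]) cube([150, 4700, 2650]);
translate([6850, 150, 0]) cube([150, 4700, 2650]);
translate([3000, 150, 0]) cube([150, 2500, 2650]);
translate([3000, 3650, 0]) cube([150, 1200, 2650]);


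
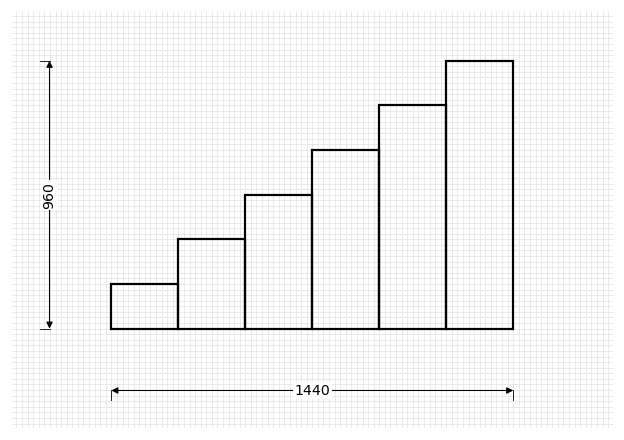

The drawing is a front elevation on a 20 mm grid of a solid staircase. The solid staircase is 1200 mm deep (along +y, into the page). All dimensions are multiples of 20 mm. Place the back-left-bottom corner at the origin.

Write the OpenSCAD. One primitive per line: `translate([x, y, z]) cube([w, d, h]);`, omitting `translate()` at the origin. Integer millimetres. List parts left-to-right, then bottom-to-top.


cube([240, 1200, 160]);
translate([240, 0, 0]) cube([240, 1200, 320]);
translate([480, 0, 0]) cube([240, 1200, 480]);
translate([720, 0, 0]) cube([240, 1200, 640]);
translate([960, 0, 0]) cube([240, 1200, 800]);
translate([1200, 0, 0]) cube([240, 1200, 960]);


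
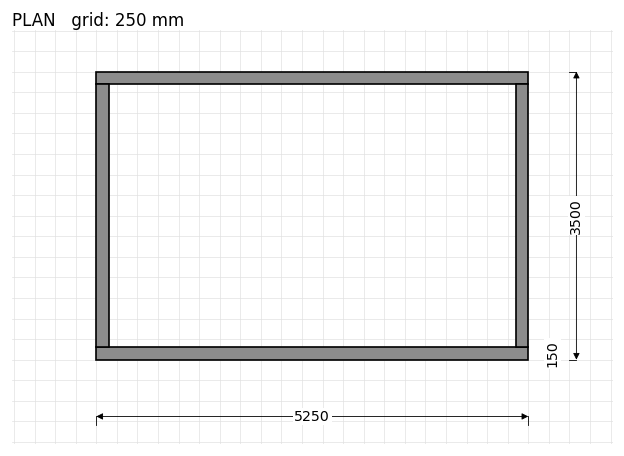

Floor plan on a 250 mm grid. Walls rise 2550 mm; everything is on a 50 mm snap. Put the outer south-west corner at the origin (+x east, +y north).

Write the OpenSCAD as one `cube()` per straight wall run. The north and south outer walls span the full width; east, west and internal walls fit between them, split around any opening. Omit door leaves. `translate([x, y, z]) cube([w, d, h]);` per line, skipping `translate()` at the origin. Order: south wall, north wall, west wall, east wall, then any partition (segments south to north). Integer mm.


cube([5250, 150, 2550]);
translate([0, 3350, 0]) cube([5250, 150, 2550]);
translate([0, 150, 0]) cube([150, 3200, 2550]);
translate([5100, 150, 0]) cube([150, 3200, 2550]);
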